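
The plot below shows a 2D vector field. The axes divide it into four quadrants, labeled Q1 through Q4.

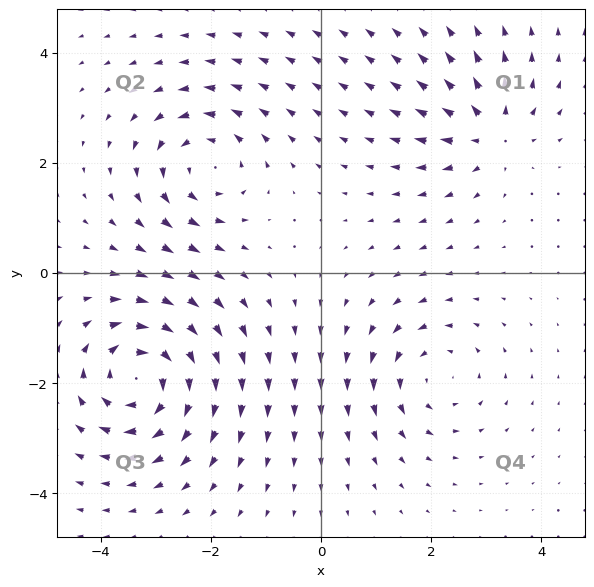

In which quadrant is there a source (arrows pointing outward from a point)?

Q1

The source sits at approximately (3.1, 2.5), which lies in quadrant Q1. The divergence there is about +4, positive as expected for a source.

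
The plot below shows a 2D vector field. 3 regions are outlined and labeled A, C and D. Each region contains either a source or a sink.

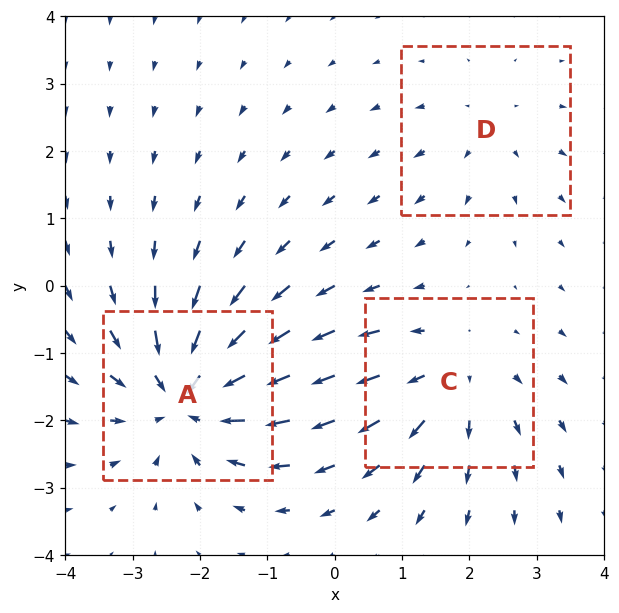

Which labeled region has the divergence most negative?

A

Divergence at each region's feature centre — A: about -5, C: about +3, D: about +2. Region A is most negative.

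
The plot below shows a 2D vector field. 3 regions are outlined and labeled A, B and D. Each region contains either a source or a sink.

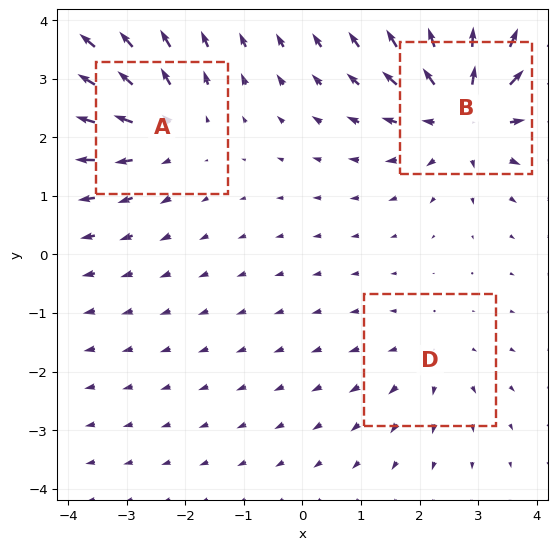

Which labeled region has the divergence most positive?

B

Divergence at each region's feature centre — A: about +3, B: about +5, D: about +2. Region B is most positive.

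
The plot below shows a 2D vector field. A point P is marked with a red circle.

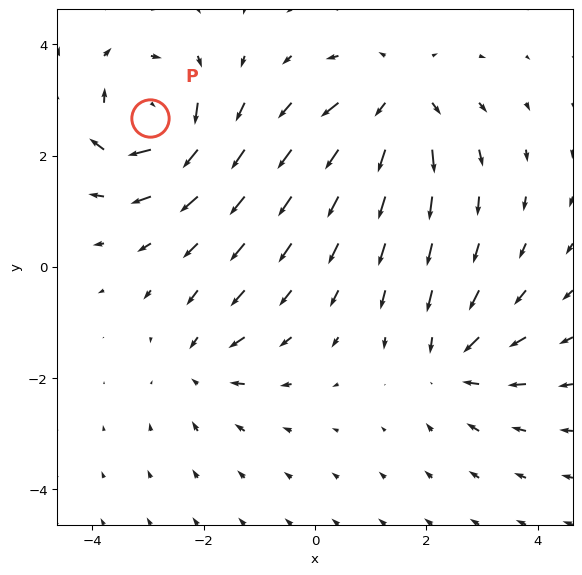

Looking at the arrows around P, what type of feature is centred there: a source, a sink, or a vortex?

vortex

At P (-3.0, 2.7) the arrows circulate clockwise. Divergence ≈0, curl about -7 — near-zero divergence with nonzero curl is a vortex.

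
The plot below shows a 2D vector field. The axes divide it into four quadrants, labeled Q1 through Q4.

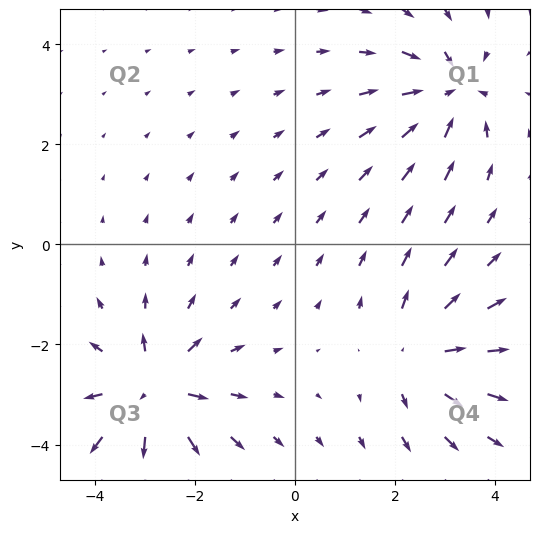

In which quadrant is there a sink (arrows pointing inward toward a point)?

Q1

The sink sits at approximately (3.1, 3.0), which lies in quadrant Q1. The divergence there is about -6, negative as expected for a sink.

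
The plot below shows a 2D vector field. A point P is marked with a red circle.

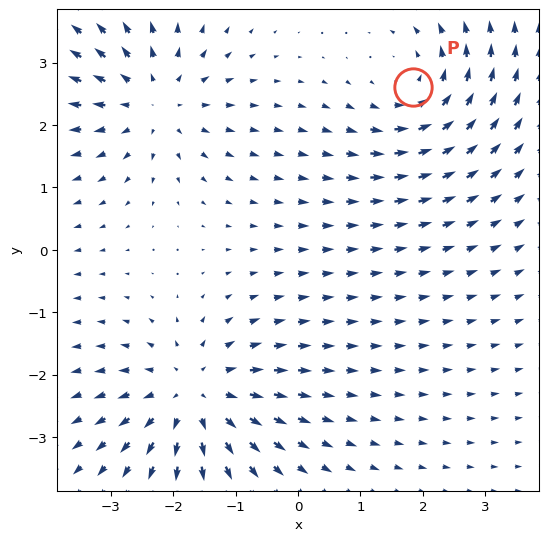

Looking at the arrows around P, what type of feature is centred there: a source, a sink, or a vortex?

At P (1.8, 2.6) the arrows circulate counterclockwise. Divergence ≈0, curl about +3 — near-zero divergence with nonzero curl is a vortex.

vortex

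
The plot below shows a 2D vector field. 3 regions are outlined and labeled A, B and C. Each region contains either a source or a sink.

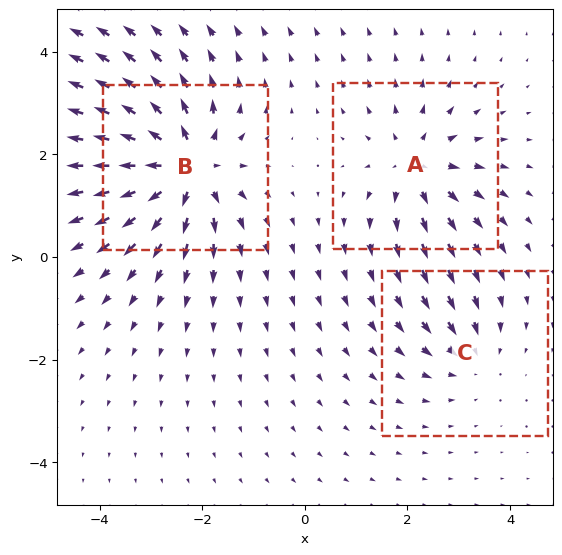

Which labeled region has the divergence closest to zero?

Divergence at each region's feature centre — A: about +4, B: about +6, C: about -2. Region C is closest to zero.

C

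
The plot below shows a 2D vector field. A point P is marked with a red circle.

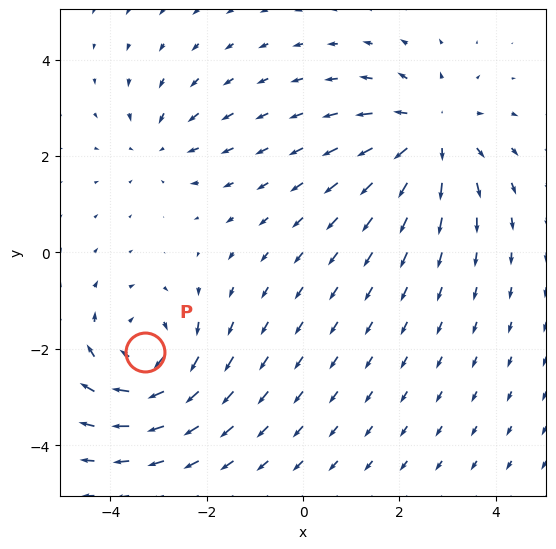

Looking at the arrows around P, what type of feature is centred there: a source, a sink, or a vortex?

vortex

At P (-3.3, -2.1) the arrows circulate clockwise. Divergence ≈0, curl about -5 — near-zero divergence with nonzero curl is a vortex.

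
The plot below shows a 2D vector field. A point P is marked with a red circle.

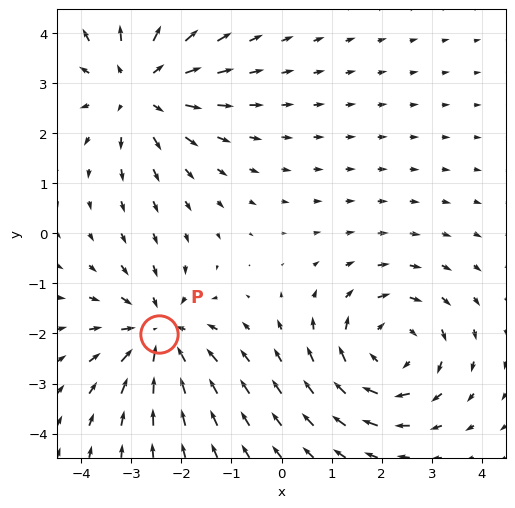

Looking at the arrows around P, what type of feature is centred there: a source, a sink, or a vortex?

At P (-2.5, -2.0) the arrows converge inward. Divergence about -4, curl ≈0 — negative divergence with near-zero curl is a sink.

sink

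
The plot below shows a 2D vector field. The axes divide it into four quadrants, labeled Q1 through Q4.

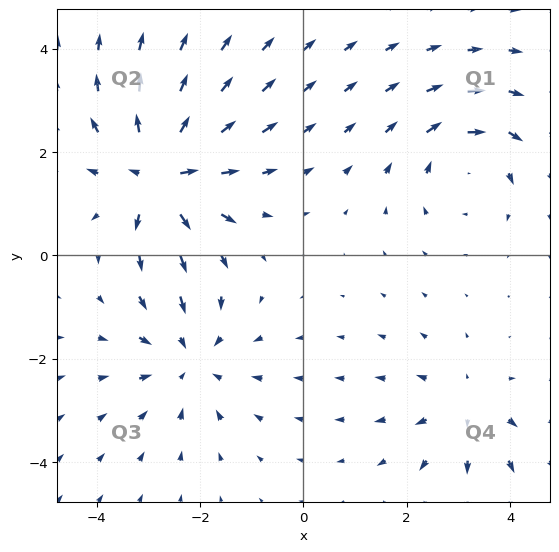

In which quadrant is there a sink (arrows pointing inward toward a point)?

Q3

The sink sits at approximately (-2.2, -2.0), which lies in quadrant Q3. The divergence there is about -3, negative as expected for a sink.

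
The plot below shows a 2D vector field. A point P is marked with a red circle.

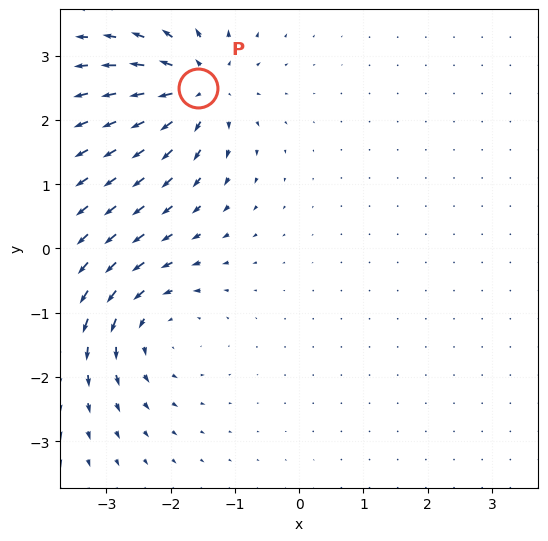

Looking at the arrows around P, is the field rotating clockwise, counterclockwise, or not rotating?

Near P at (-1.6, 2.5) the arrows show no circulation. The curl there is ≈0.

not rotating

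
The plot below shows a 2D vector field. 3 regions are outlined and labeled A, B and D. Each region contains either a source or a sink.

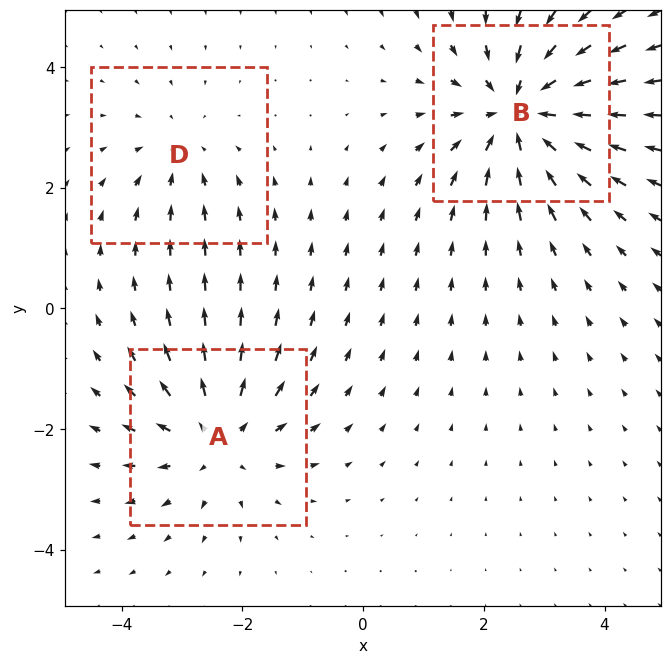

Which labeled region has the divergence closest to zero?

Divergence at each region's feature centre — A: about +3, B: about -4, D: about -2. Region D is closest to zero.

D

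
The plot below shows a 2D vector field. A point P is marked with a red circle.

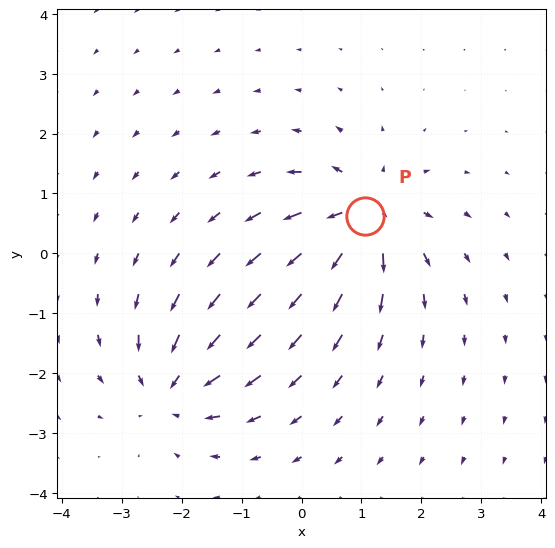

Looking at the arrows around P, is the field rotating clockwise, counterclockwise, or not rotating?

not rotating

Near P at (1.1, 0.6) the arrows show no circulation. The curl there is ≈0.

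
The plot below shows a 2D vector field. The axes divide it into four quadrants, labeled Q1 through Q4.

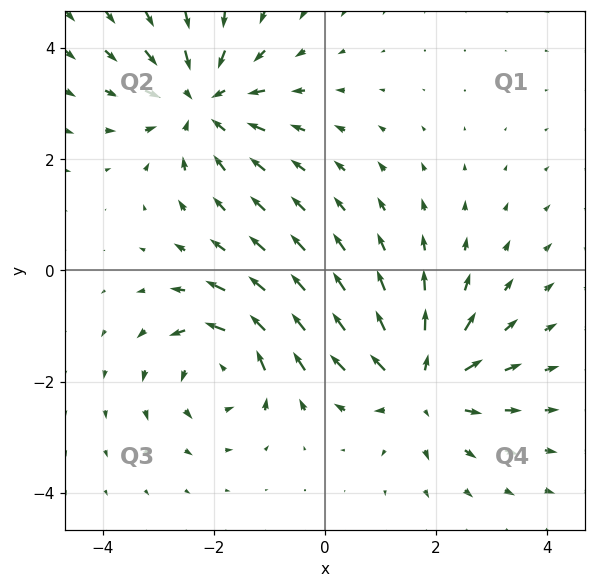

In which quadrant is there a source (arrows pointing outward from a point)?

The source sits at approximately (1.7, -2.0), which lies in quadrant Q4. The divergence there is about +4, positive as expected for a source.

Q4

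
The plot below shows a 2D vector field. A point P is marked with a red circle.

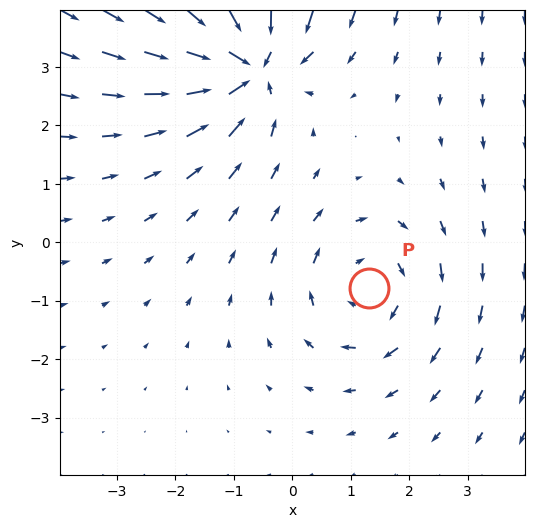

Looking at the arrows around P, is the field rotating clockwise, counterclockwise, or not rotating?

Near P at (1.3, -0.8) the arrows circulate clockwise. The curl (z-component) there is about -3; negative curl means clockwise rotation.

clockwise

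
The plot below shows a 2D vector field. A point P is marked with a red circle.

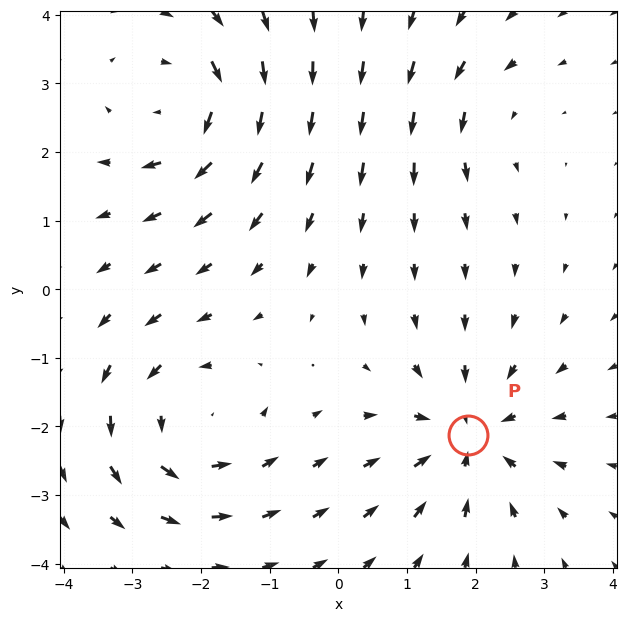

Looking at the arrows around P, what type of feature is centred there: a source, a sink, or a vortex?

sink

At P (1.9, -2.1) the arrows converge inward. Divergence about -5, curl ≈0 — negative divergence with near-zero curl is a sink.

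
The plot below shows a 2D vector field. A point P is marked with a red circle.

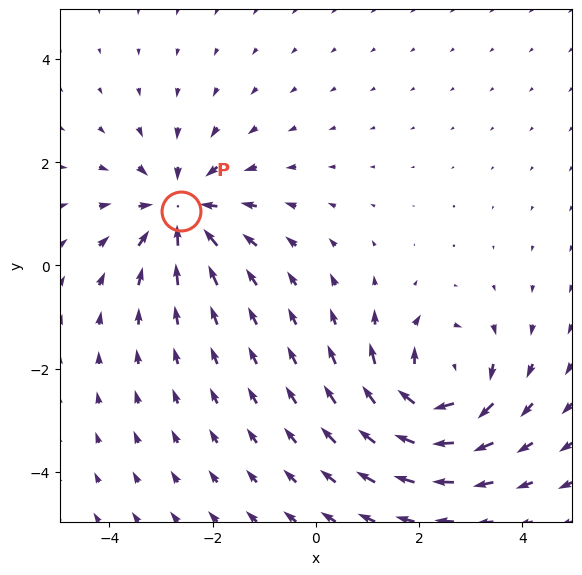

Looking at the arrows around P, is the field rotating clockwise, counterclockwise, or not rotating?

Near P at (-2.6, 1.0) the arrows show no circulation. The curl there is ≈0.

not rotating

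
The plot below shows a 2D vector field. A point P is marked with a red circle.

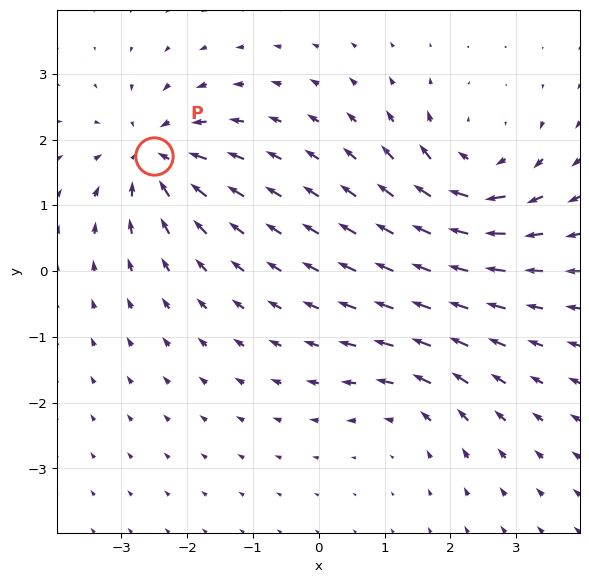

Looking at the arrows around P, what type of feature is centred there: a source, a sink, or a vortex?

sink

At P (-2.5, 1.8) the arrows converge inward. Divergence about -6, curl ≈0 — negative divergence with near-zero curl is a sink.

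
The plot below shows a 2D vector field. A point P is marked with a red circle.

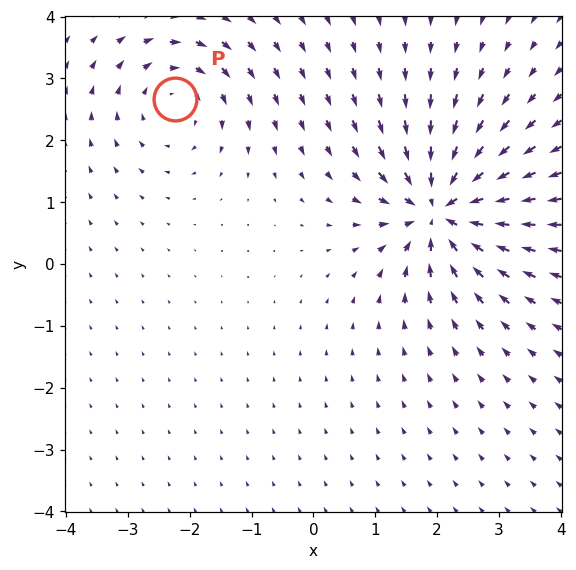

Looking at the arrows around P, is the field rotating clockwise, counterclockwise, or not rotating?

clockwise

Near P at (-2.2, 2.7) the arrows circulate clockwise. The curl (z-component) there is about -3; negative curl means clockwise rotation.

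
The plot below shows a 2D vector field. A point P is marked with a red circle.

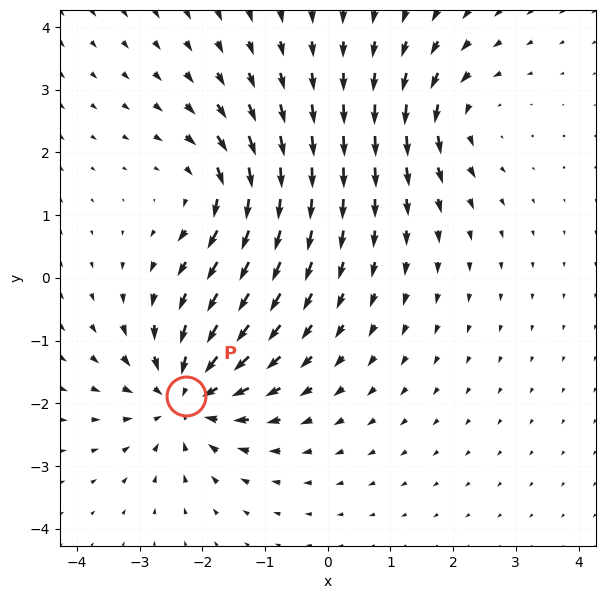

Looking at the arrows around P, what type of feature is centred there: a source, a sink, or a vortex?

At P (-2.3, -1.9) the arrows converge inward. Divergence about -5, curl ≈0 — negative divergence with near-zero curl is a sink.

sink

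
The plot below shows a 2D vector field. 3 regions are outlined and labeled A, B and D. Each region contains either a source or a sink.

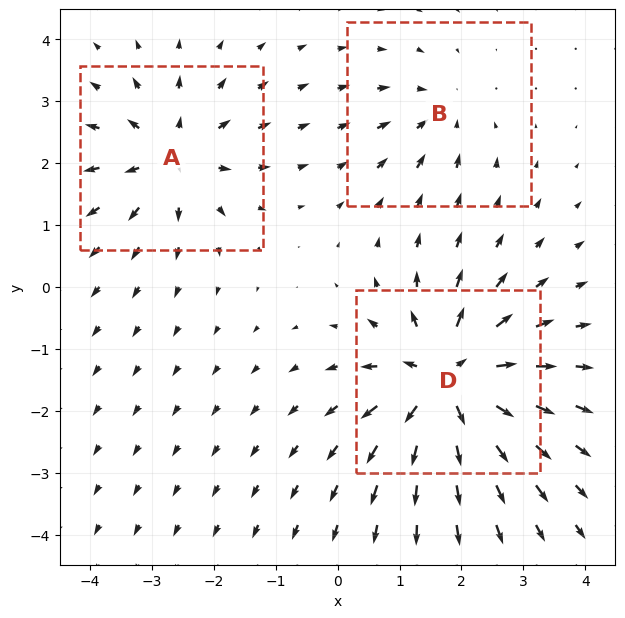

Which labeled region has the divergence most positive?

Divergence at each region's feature centre — A: about +4, B: about -2, D: about +6. Region D is most positive.

D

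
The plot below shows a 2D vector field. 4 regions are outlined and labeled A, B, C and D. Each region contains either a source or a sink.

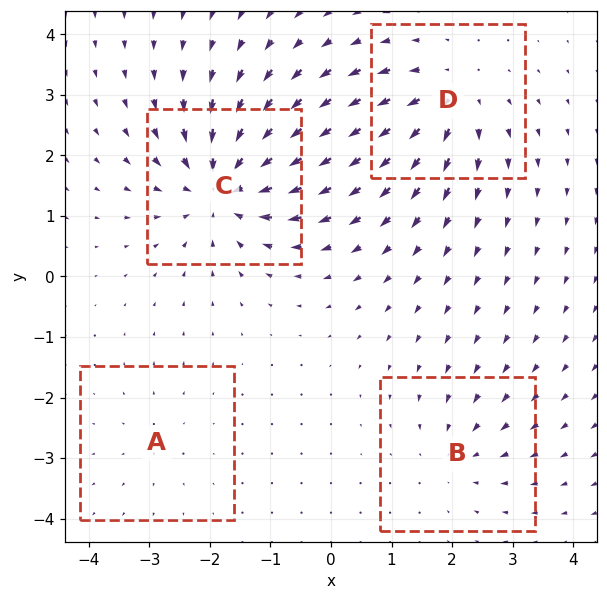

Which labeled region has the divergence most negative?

C

Divergence at each region's feature centre — A: about +2, B: about -4, C: about -8, D: about +5. Region C is most negative.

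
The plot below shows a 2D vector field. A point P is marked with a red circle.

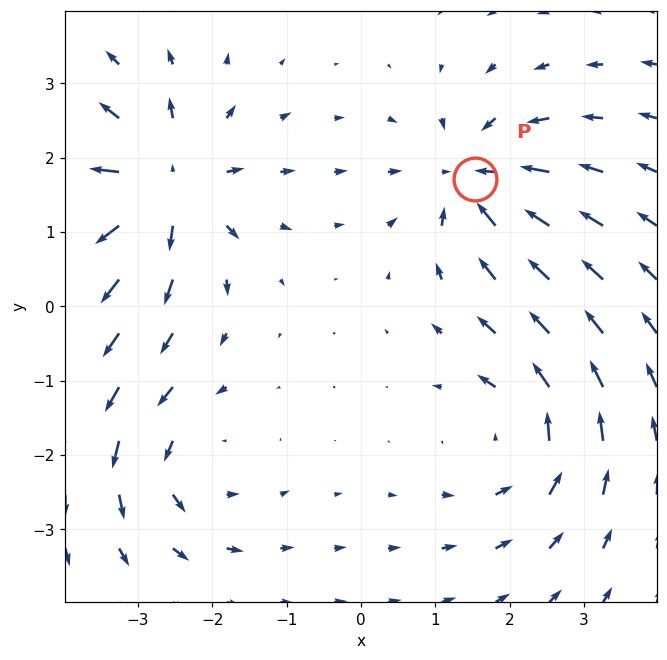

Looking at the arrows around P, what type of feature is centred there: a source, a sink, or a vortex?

At P (1.5, 1.7) the arrows converge inward. Divergence about -6, curl ≈0 — negative divergence with near-zero curl is a sink.

sink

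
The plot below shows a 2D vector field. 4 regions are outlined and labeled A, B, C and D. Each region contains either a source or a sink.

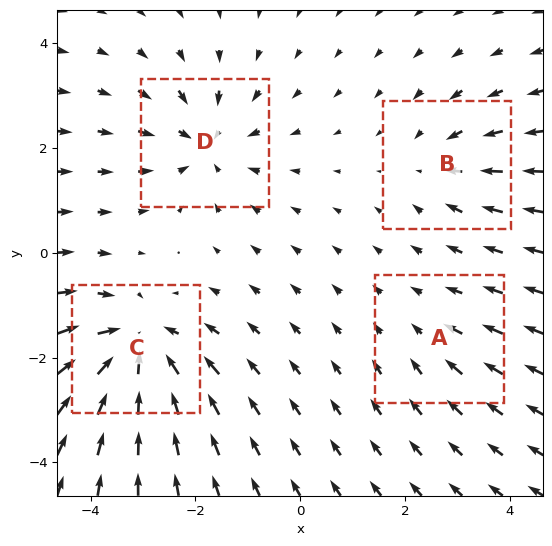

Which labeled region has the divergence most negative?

C

Divergence at each region's feature centre — A: about -2, B: about -3, C: about -7, D: about -5. Region C is most negative.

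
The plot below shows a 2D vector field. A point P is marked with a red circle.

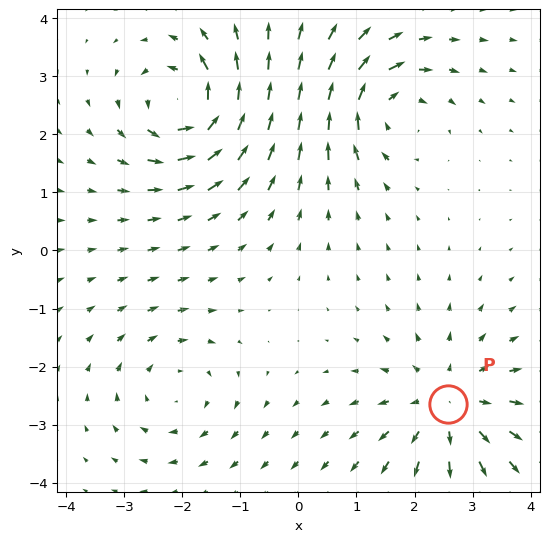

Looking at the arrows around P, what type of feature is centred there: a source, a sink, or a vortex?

source

At P (2.6, -2.6) the arrows spread outward. Divergence about +4, curl ≈0 — positive divergence with near-zero curl is a source.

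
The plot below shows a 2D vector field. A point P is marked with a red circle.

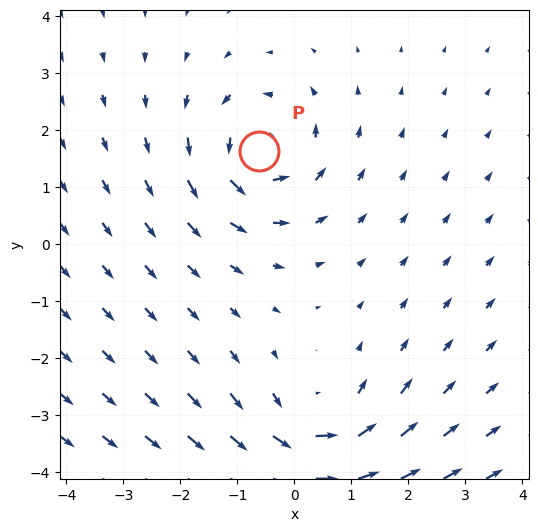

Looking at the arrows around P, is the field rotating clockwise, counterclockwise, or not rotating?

counterclockwise

Near P at (-0.6, 1.6) the arrows circulate counterclockwise. The curl (z-component) there is about +4; positive curl means counterclockwise rotation.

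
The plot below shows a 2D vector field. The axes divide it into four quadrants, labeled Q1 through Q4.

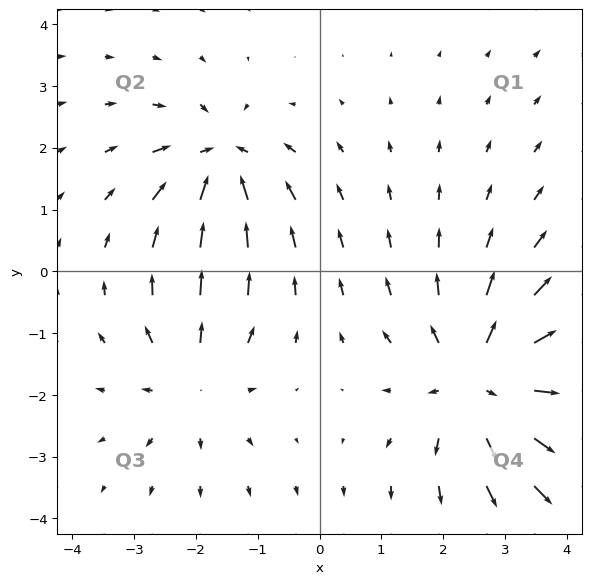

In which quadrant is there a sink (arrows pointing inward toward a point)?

The sink sits at approximately (-1.6, 1.8), which lies in quadrant Q2. The divergence there is about -4, negative as expected for a sink.

Q2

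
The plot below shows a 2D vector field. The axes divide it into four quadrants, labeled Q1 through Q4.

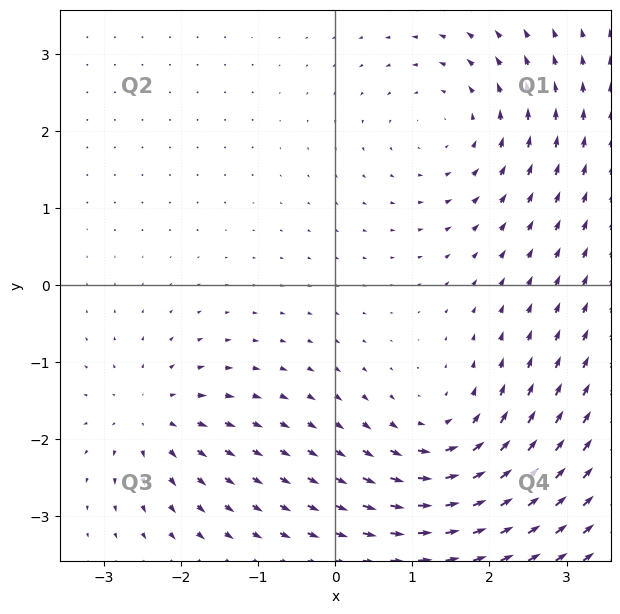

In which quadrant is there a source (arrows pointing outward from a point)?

The source sits at approximately (-2.4, -1.7), which lies in quadrant Q3. The divergence there is about +5, positive as expected for a source.

Q3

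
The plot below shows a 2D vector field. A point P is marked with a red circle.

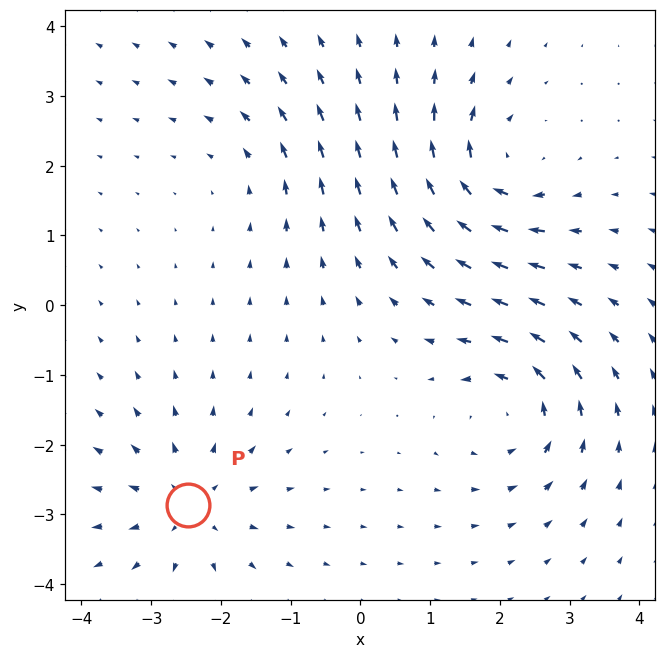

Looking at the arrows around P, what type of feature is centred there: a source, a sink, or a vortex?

At P (-2.5, -2.9) the arrows spread outward. Divergence about +4, curl ≈0 — positive divergence with near-zero curl is a source.

source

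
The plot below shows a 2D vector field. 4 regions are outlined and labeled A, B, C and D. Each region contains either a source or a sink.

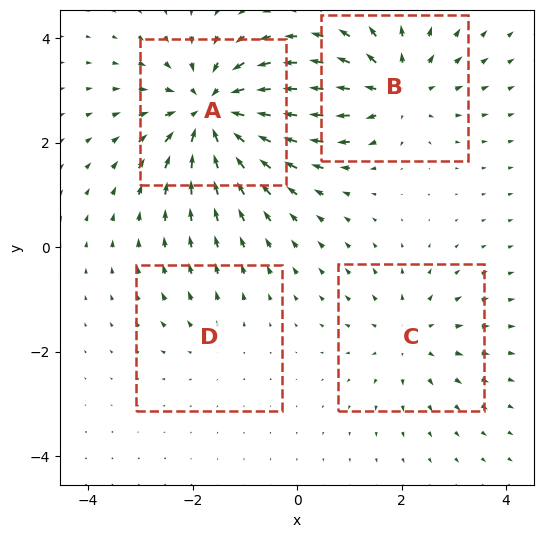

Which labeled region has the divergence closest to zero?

Divergence at each region's feature centre — A: about -7, B: about +5, C: about +3, D: about +2. Region D is closest to zero.

D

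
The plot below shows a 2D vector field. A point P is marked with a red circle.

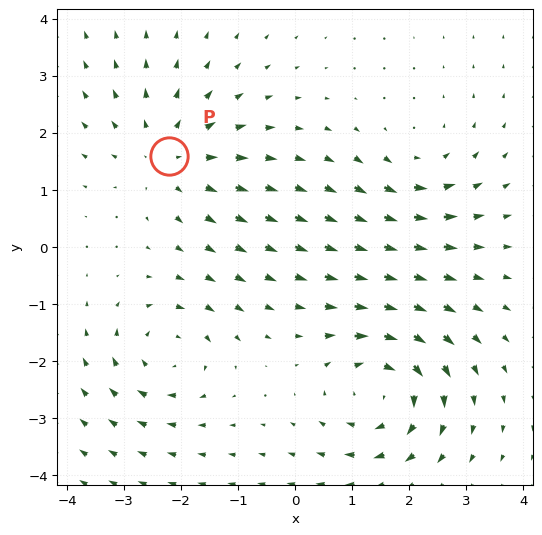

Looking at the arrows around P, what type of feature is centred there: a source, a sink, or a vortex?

At P (-2.2, 1.6) the arrows spread outward. Divergence about +3, curl ≈0 — positive divergence with near-zero curl is a source.

source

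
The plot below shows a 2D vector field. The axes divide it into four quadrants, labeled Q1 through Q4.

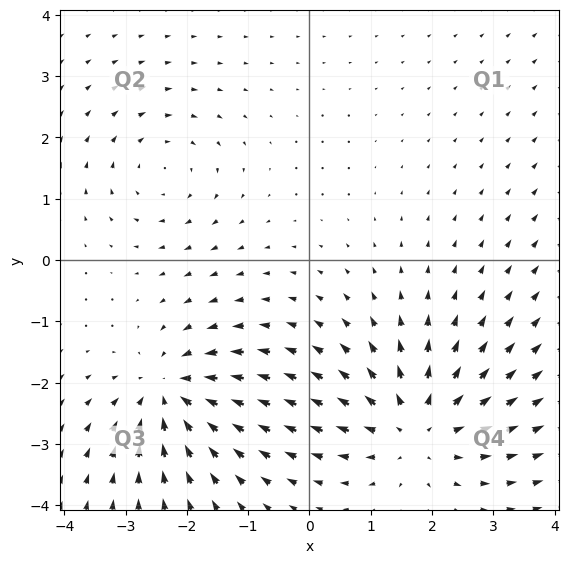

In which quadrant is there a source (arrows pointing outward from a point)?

The source sits at approximately (1.7, -2.7), which lies in quadrant Q4. The divergence there is about +5, positive as expected for a source.

Q4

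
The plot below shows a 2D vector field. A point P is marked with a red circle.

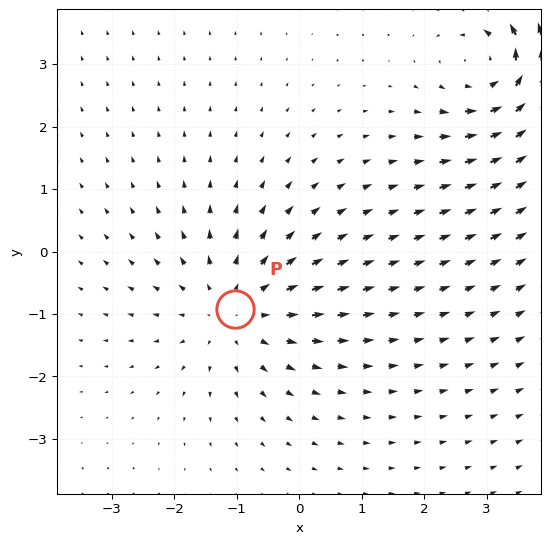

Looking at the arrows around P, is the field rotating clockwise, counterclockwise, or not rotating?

Near P at (-1.0, -0.9) the arrows show no circulation. The curl there is ≈0.

not rotating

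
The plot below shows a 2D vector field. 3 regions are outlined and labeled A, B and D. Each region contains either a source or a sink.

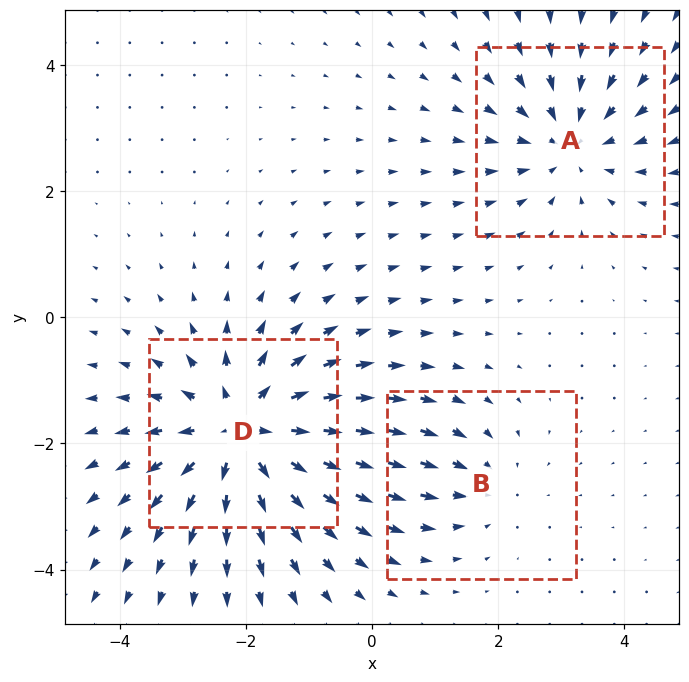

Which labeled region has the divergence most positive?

D

Divergence at each region's feature centre — A: about -3, B: about -2, D: about +4. Region D is most positive.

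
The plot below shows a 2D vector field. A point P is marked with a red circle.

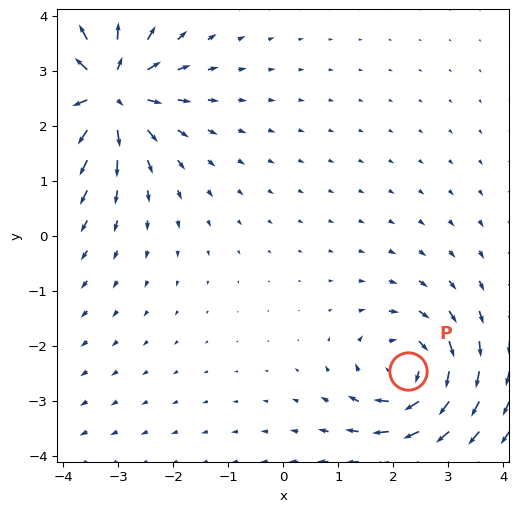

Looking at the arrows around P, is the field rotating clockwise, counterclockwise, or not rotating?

clockwise

Near P at (2.3, -2.5) the arrows circulate clockwise. The curl (z-component) there is about -4; negative curl means clockwise rotation.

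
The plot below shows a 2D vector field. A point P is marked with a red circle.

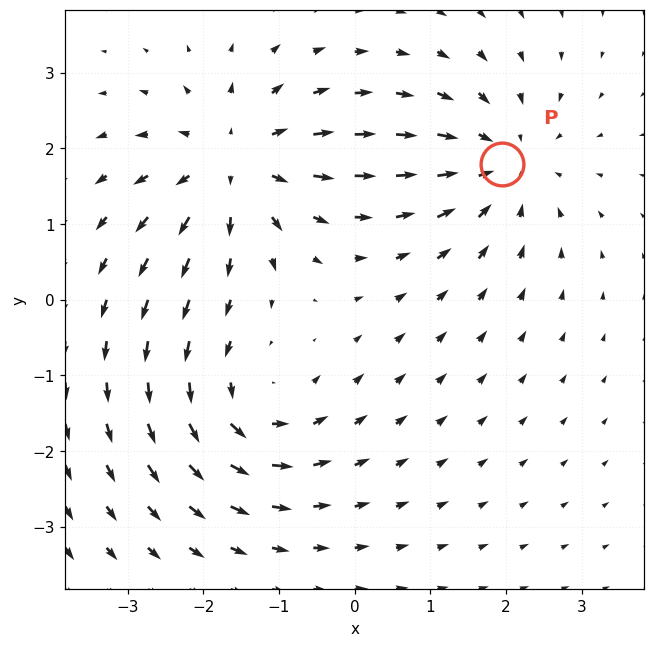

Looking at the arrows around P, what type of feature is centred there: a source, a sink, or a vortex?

At P (2.0, 1.8) the arrows converge inward. Divergence about -4, curl ≈0 — negative divergence with near-zero curl is a sink.

sink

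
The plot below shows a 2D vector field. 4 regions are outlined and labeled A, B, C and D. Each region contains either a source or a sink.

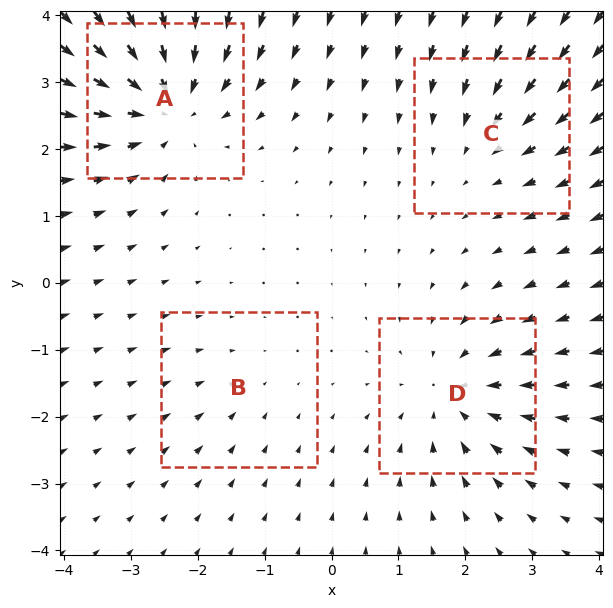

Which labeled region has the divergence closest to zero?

B

Divergence at each region's feature centre — A: about -6, B: about -2, C: about -3, D: about -5. Region B is closest to zero.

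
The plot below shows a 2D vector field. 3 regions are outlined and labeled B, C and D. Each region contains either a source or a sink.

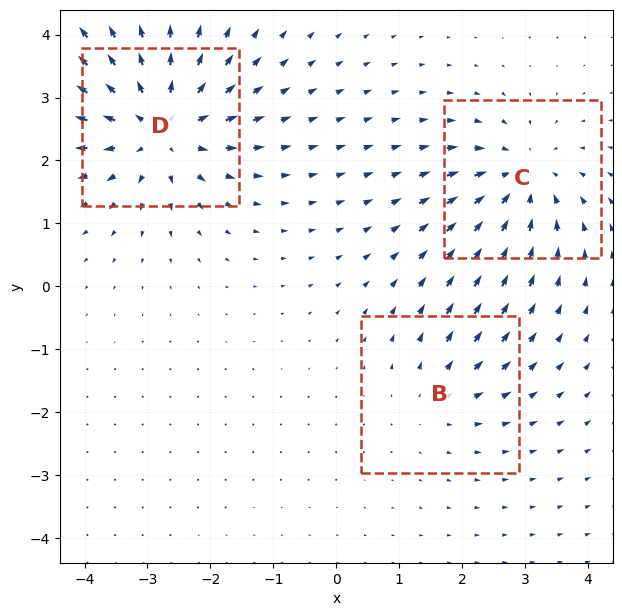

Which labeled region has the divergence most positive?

D

Divergence at each region's feature centre — B: about +2, C: about -4, D: about +5. Region D is most positive.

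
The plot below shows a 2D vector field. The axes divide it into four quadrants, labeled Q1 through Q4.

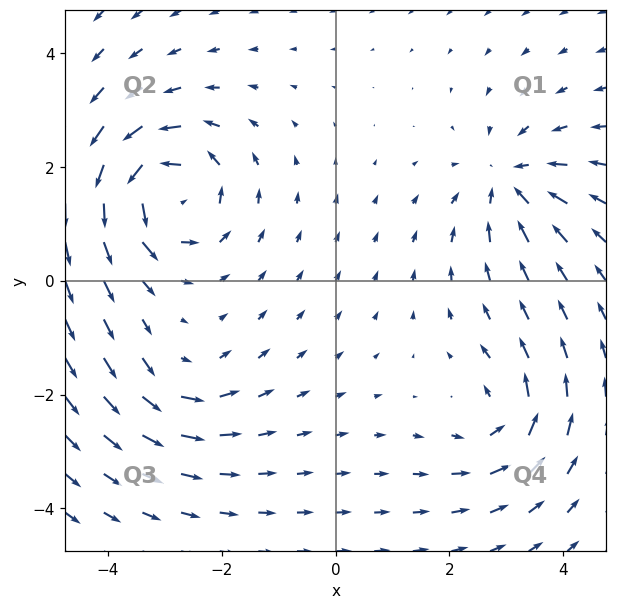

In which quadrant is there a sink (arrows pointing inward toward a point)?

Q1

The sink sits at approximately (3.1, 1.8), which lies in quadrant Q1. The divergence there is about -4, negative as expected for a sink.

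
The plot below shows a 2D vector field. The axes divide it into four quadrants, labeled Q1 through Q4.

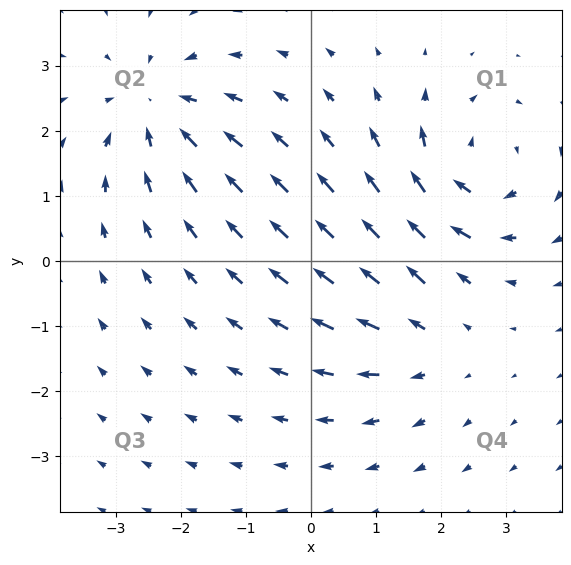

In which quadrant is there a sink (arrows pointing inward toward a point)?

The sink sits at approximately (-2.4, 2.3), which lies in quadrant Q2. The divergence there is about -4, negative as expected for a sink.

Q2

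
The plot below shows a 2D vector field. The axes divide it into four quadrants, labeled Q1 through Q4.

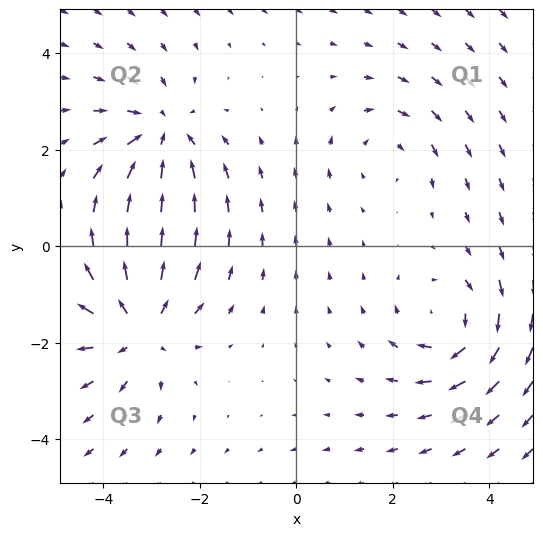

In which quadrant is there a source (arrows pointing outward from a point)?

The source sits at approximately (-3.3, -1.7), which lies in quadrant Q3. The divergence there is about +5, positive as expected for a source.

Q3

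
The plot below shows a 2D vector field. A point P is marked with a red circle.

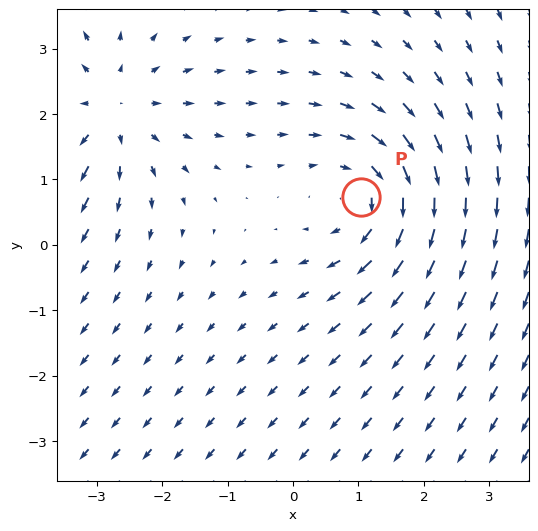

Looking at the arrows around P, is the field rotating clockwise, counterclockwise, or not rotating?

clockwise

Near P at (1.0, 0.7) the arrows circulate clockwise. The curl (z-component) there is about -3; negative curl means clockwise rotation.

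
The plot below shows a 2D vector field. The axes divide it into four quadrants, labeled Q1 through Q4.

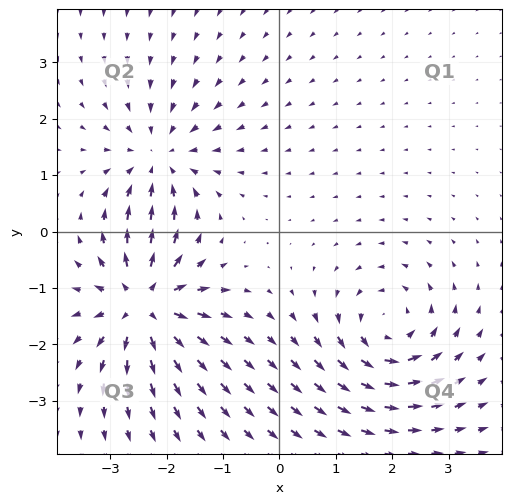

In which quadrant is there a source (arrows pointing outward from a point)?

The source sits at approximately (-2.4, -1.3), which lies in quadrant Q3. The divergence there is about +7, positive as expected for a source.

Q3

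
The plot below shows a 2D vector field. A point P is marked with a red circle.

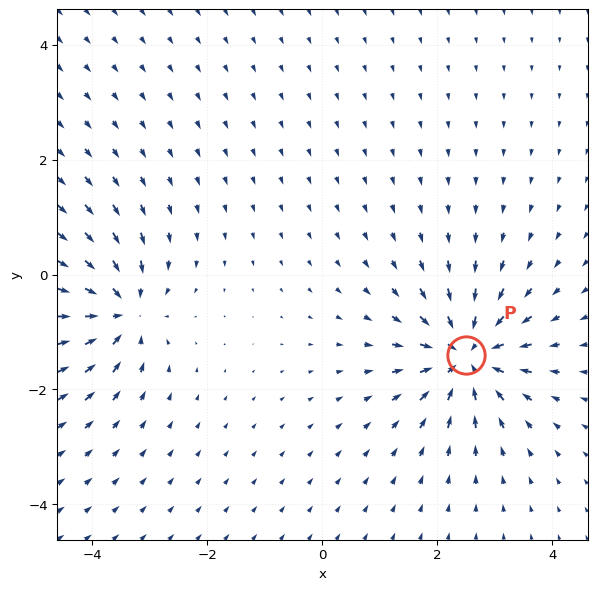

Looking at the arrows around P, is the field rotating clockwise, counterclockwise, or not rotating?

not rotating

Near P at (2.5, -1.4) the arrows show no circulation. The curl there is ≈0.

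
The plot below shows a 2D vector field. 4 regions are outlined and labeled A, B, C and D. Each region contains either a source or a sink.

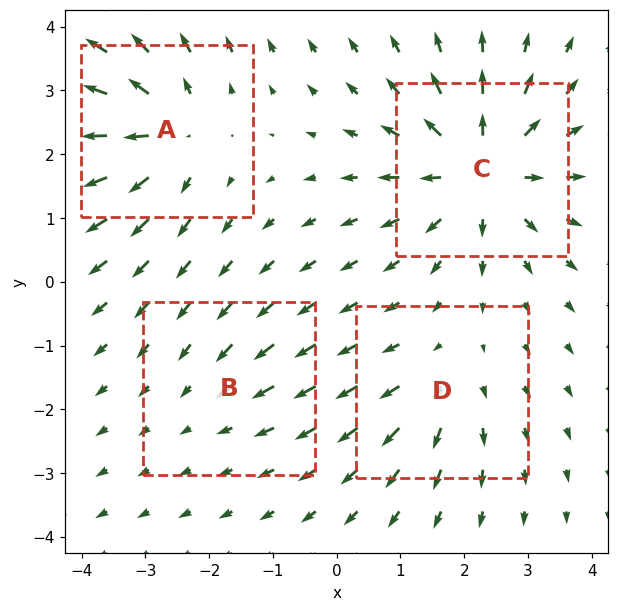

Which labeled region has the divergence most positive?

C

Divergence at each region's feature centre — A: about +6, B: about -2, C: about +7, D: about +3. Region C is most positive.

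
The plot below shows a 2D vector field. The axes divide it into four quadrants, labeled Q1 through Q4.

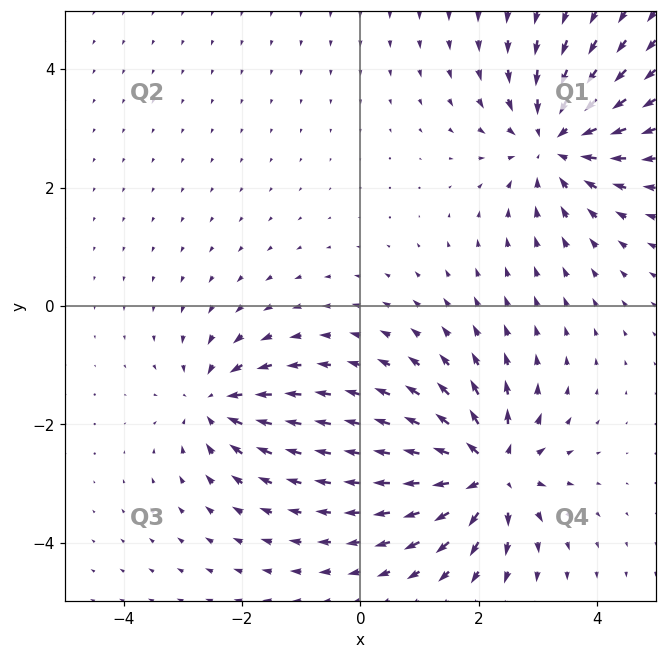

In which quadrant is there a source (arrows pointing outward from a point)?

Q4

The source sits at approximately (2.2, -2.8), which lies in quadrant Q4. The divergence there is about +7, positive as expected for a source.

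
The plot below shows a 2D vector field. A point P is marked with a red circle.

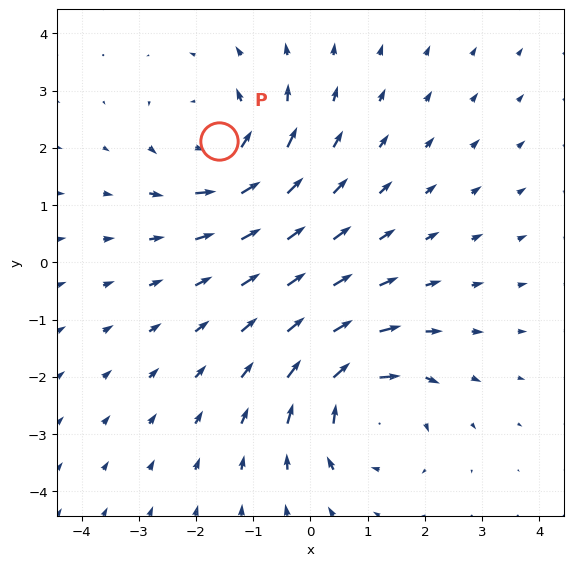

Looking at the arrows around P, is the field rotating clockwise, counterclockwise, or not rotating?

Near P at (-1.6, 2.1) the arrows circulate counterclockwise. The curl (z-component) there is about +4; positive curl means counterclockwise rotation.

counterclockwise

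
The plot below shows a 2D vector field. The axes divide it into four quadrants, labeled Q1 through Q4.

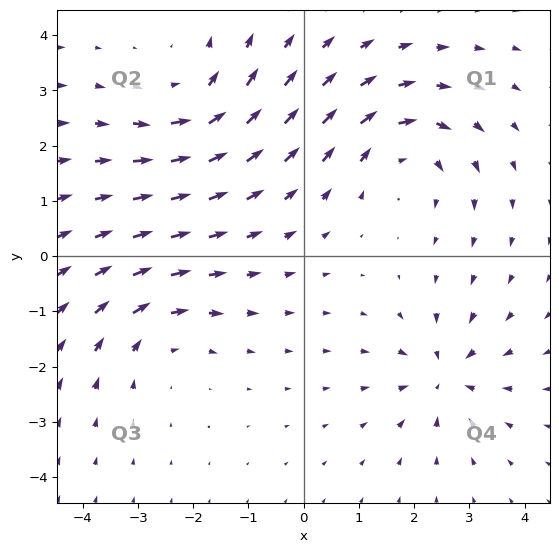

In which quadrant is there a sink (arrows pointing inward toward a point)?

The sink sits at approximately (2.6, -2.2), which lies in quadrant Q4. The divergence there is about -4, negative as expected for a sink.

Q4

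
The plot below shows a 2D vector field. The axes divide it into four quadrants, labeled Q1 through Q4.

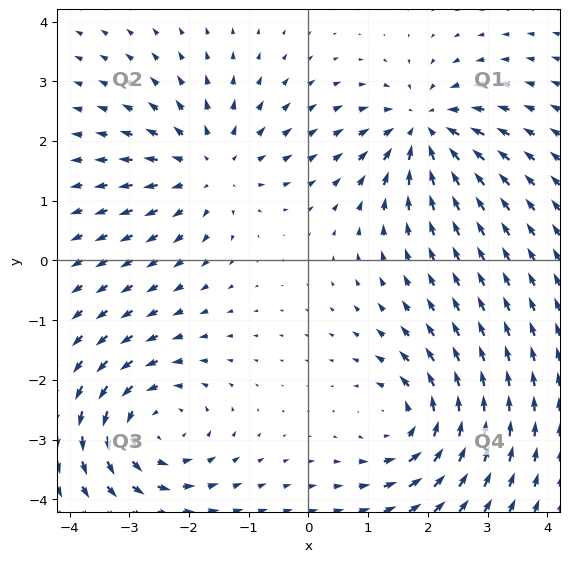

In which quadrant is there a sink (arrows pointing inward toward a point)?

The sink sits at approximately (1.9, 2.2), which lies in quadrant Q1. The divergence there is about -6, negative as expected for a sink.

Q1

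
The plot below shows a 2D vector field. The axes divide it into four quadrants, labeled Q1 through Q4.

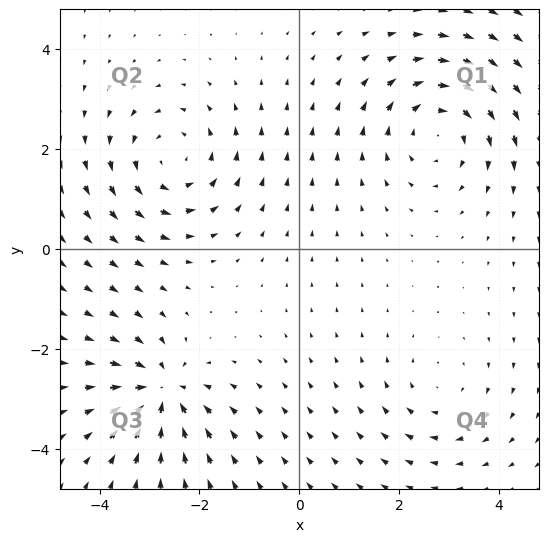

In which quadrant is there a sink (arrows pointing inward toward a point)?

The sink sits at approximately (-2.8, -2.9), which lies in quadrant Q3. The divergence there is about -6, negative as expected for a sink.

Q3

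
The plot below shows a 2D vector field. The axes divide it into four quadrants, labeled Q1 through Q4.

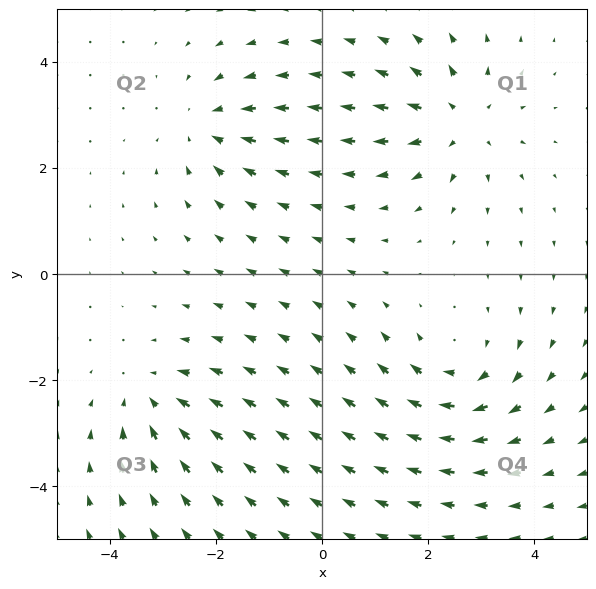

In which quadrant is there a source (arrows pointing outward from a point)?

The source sits at approximately (2.6, 2.9), which lies in quadrant Q1. The divergence there is about +3, positive as expected for a source.

Q1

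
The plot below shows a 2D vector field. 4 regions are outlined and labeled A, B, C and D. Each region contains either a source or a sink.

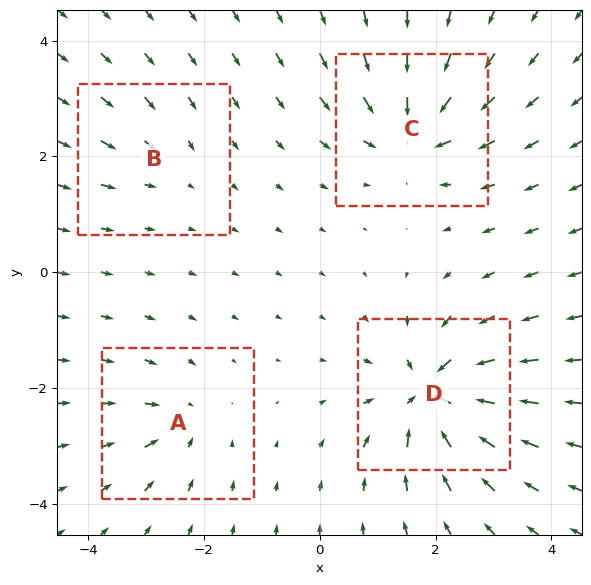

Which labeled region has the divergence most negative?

Divergence at each region's feature centre — A: about -4, B: about -3, C: about -7, D: about -9. Region D is most negative.

D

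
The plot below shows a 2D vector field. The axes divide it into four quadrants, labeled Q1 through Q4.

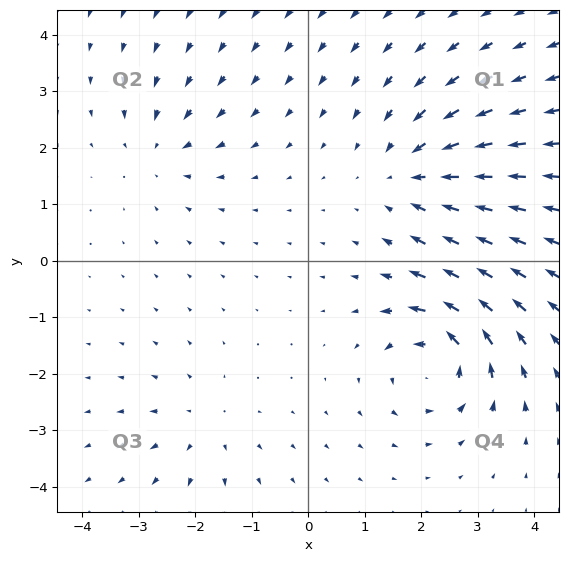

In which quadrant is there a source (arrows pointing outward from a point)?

The source sits at approximately (-1.8, -2.9), which lies in quadrant Q3. The divergence there is about +3, positive as expected for a source.

Q3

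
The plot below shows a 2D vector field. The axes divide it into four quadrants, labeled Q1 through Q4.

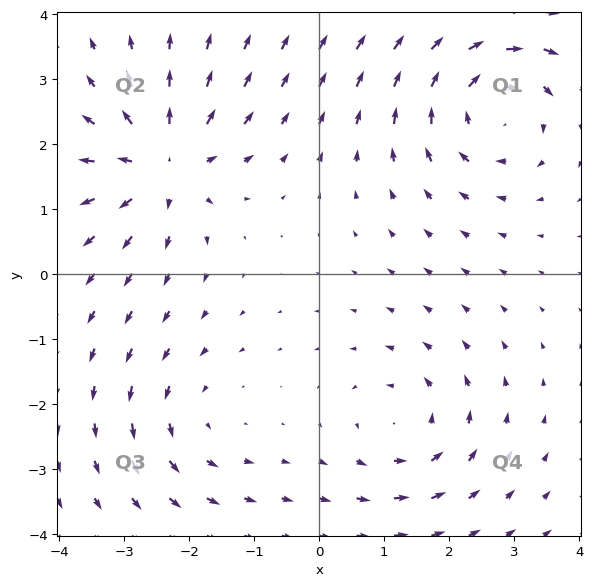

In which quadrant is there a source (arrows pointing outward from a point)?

Q2

The source sits at approximately (-2.4, 1.7), which lies in quadrant Q2. The divergence there is about +5, positive as expected for a source.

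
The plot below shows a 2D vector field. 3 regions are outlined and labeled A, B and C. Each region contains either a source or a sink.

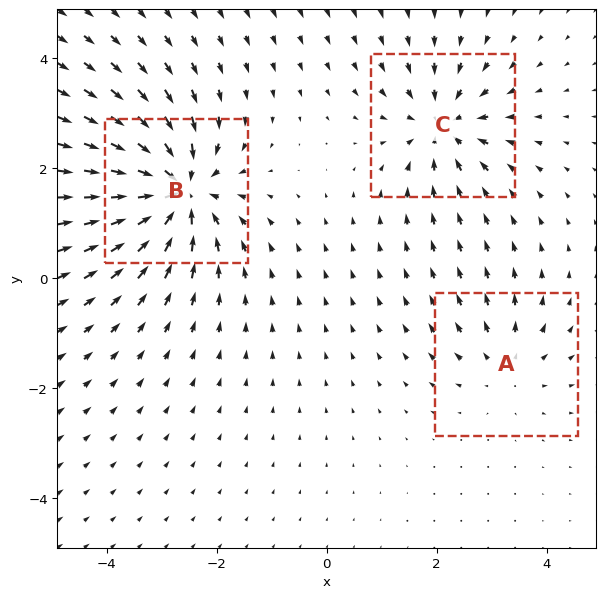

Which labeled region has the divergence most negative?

Divergence at each region's feature centre — A: about +2, B: about -6, C: about -4. Region B is most negative.

B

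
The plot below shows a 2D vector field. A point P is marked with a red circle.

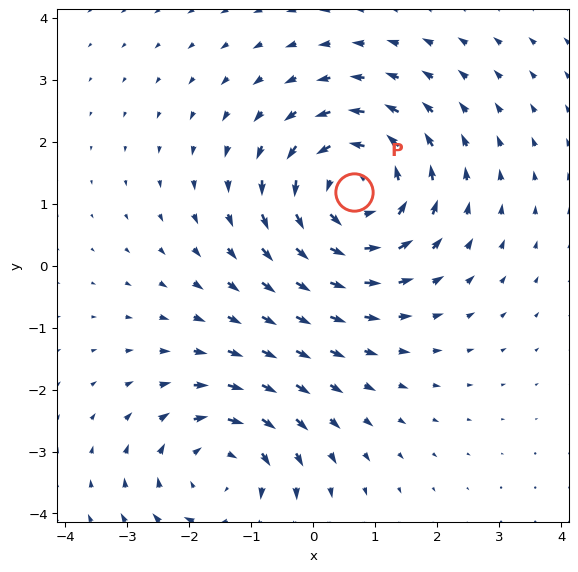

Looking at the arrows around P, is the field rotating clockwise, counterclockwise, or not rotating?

counterclockwise

Near P at (0.7, 1.2) the arrows circulate counterclockwise. The curl (z-component) there is about +4; positive curl means counterclockwise rotation.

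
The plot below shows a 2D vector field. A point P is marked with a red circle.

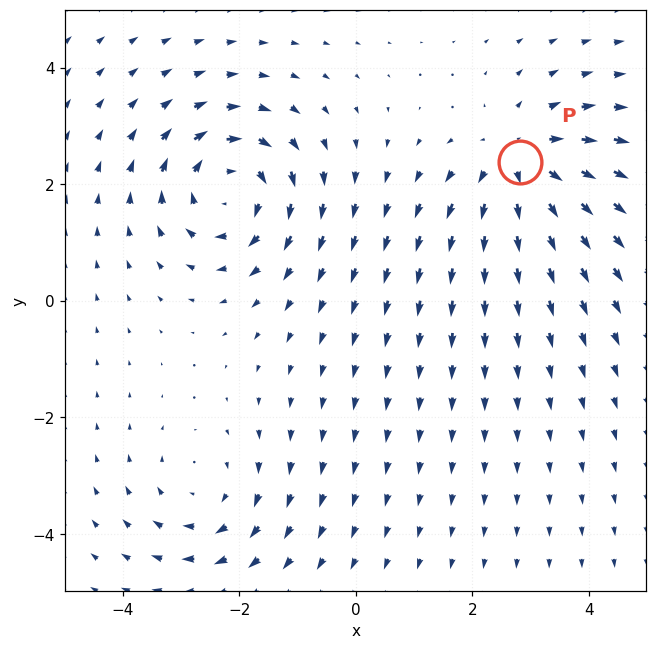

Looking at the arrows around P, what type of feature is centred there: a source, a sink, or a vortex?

source

At P (2.8, 2.4) the arrows spread outward. Divergence about +4, curl ≈0 — positive divergence with near-zero curl is a source.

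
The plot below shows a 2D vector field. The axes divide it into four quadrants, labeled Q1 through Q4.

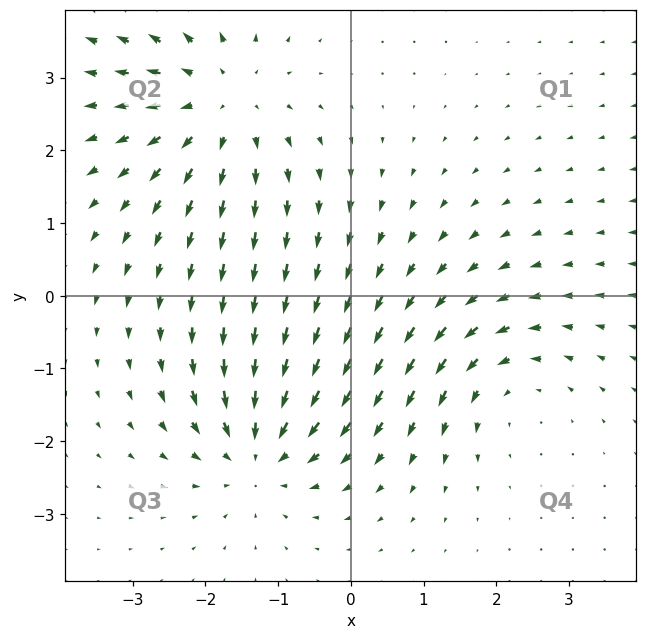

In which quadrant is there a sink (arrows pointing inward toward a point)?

Q3

The sink sits at approximately (-1.3, -2.1), which lies in quadrant Q3. The divergence there is about -4, negative as expected for a sink.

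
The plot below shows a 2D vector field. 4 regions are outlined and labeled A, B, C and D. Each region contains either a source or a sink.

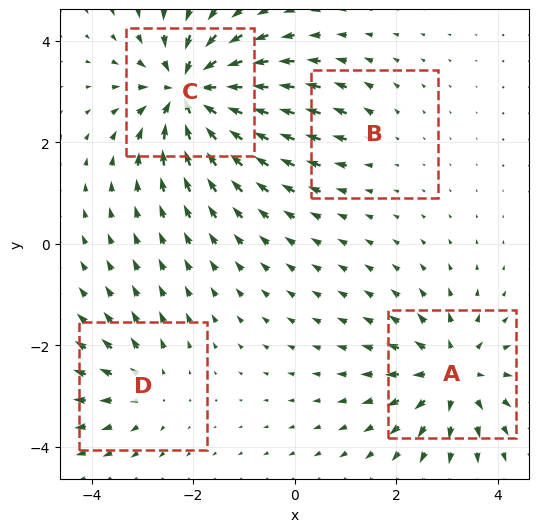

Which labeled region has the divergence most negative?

C

Divergence at each region's feature centre — A: about +6, B: about +2, C: about -8, D: about +4. Region C is most negative.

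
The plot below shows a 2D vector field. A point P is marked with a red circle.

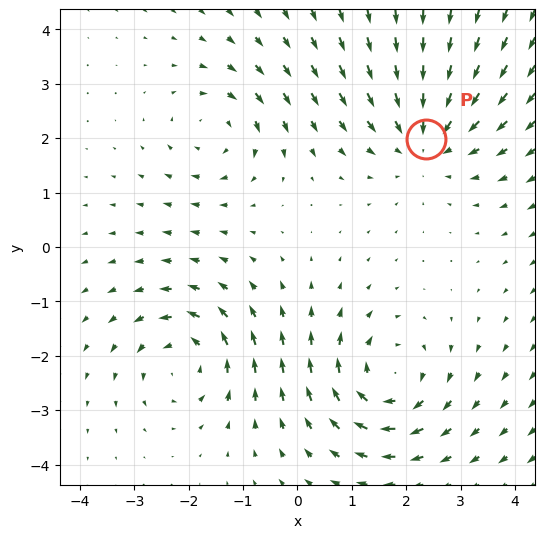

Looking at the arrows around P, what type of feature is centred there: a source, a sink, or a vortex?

At P (2.4, 2.0) the arrows converge inward. Divergence about -3, curl ≈0 — negative divergence with near-zero curl is a sink.

sink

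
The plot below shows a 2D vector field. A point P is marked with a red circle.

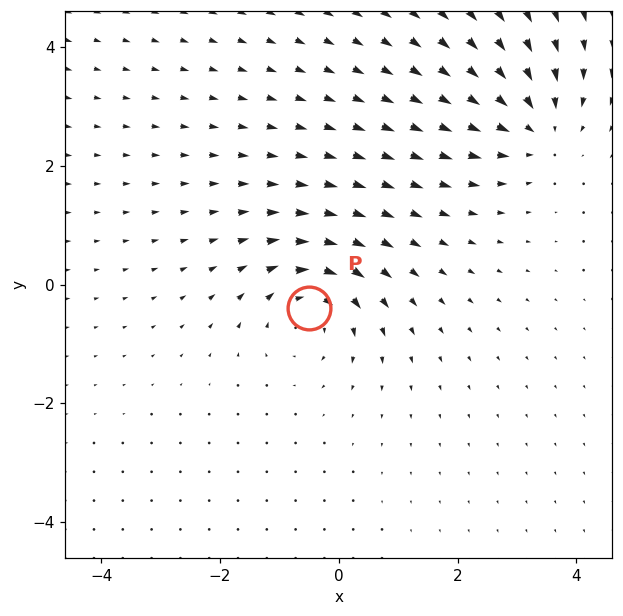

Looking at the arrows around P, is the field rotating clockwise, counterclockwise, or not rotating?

clockwise

Near P at (-0.5, -0.4) the arrows circulate clockwise. The curl (z-component) there is about -4; negative curl means clockwise rotation.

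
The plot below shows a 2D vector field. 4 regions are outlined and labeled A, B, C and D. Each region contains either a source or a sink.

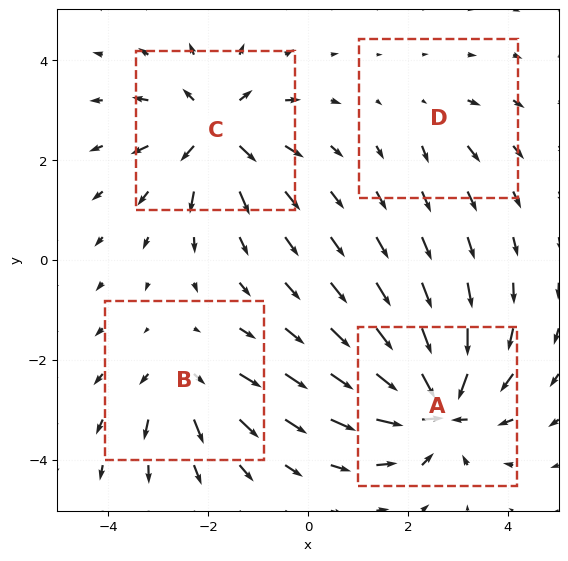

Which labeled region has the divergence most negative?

A

Divergence at each region's feature centre — A: about -8, B: about +4, C: about +6, D: about +2. Region A is most negative.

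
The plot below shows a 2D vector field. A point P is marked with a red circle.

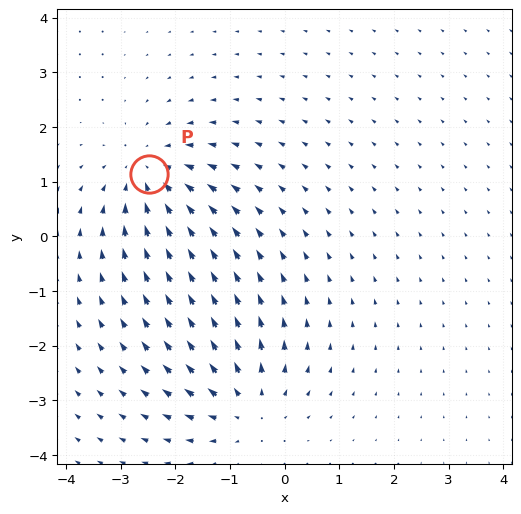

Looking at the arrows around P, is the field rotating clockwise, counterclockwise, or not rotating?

Near P at (-2.5, 1.1) the arrows show no circulation. The curl there is ≈0.

not rotating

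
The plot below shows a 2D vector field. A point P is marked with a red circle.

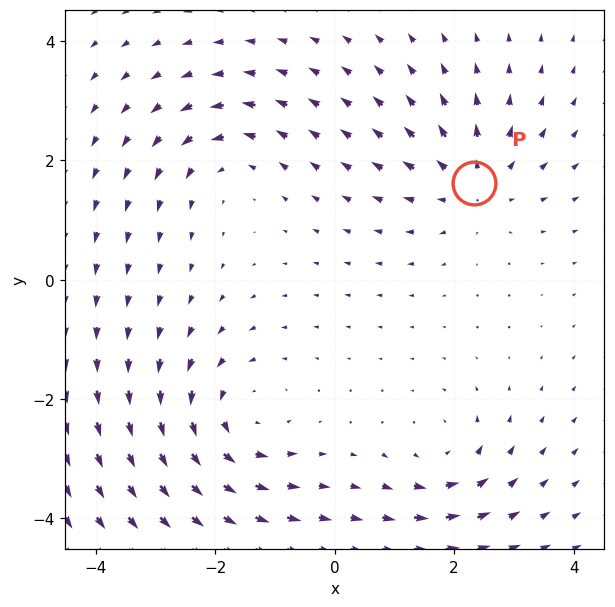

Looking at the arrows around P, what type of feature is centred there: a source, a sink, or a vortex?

source

At P (2.3, 1.6) the arrows spread outward. Divergence about +3, curl ≈0 — positive divergence with near-zero curl is a source.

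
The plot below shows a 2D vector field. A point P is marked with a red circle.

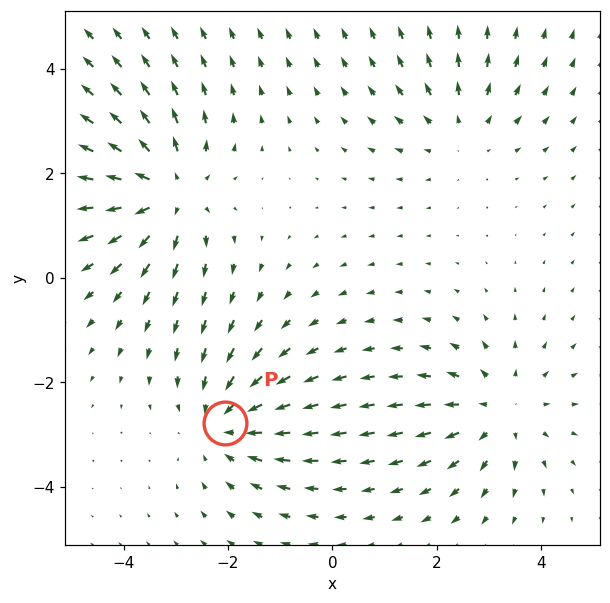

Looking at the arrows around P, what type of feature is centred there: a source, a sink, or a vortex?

sink

At P (-2.0, -2.8) the arrows converge inward. Divergence about -3, curl ≈0 — negative divergence with near-zero curl is a sink.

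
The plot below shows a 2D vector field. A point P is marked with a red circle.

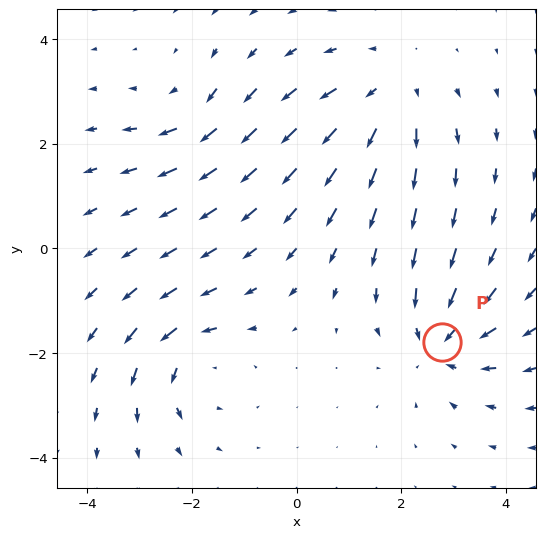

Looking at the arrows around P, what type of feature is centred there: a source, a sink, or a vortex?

sink

At P (2.8, -1.8) the arrows converge inward. Divergence about -4, curl ≈0 — negative divergence with near-zero curl is a sink.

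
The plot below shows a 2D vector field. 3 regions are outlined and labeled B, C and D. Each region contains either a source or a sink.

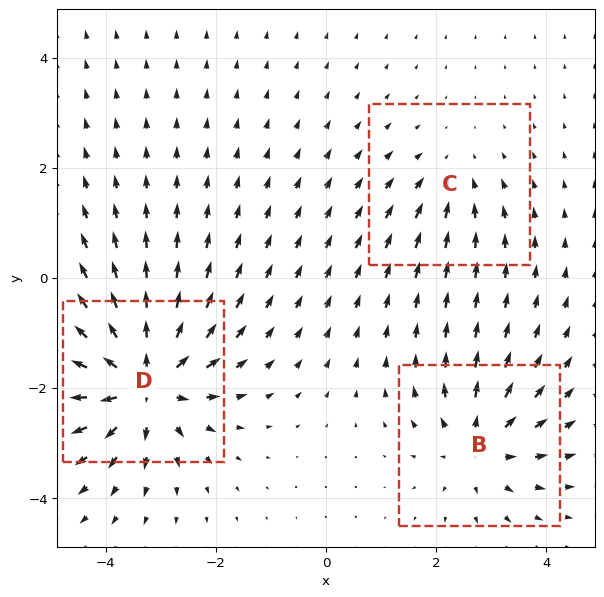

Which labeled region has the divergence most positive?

D

Divergence at each region's feature centre — B: about +3, C: about -2, D: about +6. Region D is most positive.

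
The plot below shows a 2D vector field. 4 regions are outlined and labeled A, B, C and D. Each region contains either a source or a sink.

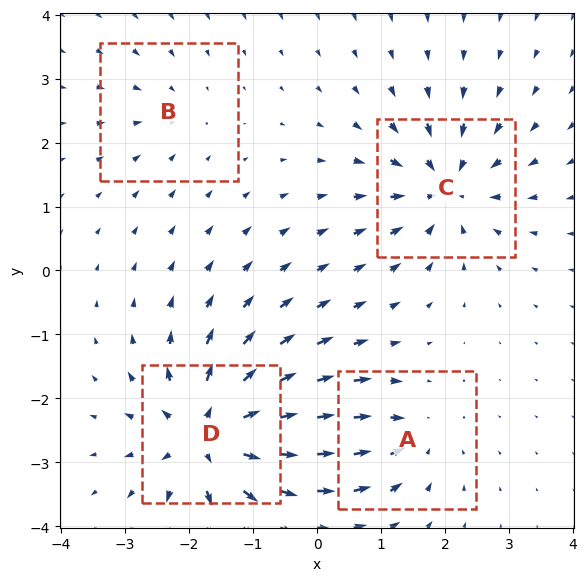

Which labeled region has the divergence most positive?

D

Divergence at each region's feature centre — A: about -4, B: about -3, C: about -6, D: about +8. Region D is most positive.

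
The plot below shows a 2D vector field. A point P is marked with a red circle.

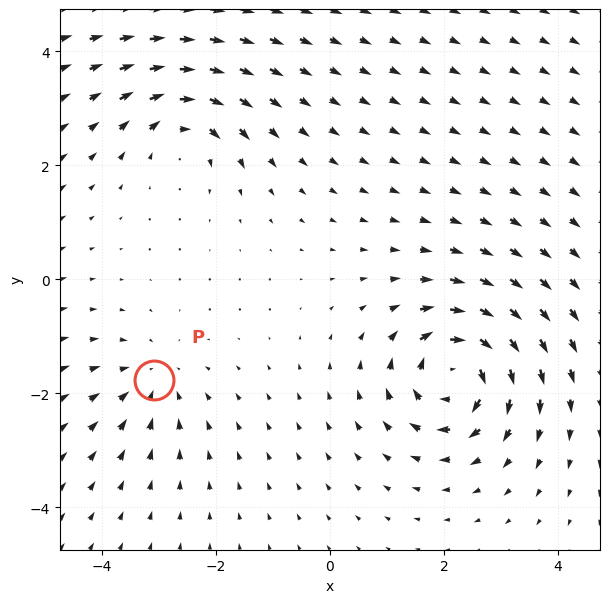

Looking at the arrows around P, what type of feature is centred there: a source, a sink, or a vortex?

At P (-3.1, -1.8) the arrows converge inward. Divergence about -3, curl ≈0 — negative divergence with near-zero curl is a sink.

sink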